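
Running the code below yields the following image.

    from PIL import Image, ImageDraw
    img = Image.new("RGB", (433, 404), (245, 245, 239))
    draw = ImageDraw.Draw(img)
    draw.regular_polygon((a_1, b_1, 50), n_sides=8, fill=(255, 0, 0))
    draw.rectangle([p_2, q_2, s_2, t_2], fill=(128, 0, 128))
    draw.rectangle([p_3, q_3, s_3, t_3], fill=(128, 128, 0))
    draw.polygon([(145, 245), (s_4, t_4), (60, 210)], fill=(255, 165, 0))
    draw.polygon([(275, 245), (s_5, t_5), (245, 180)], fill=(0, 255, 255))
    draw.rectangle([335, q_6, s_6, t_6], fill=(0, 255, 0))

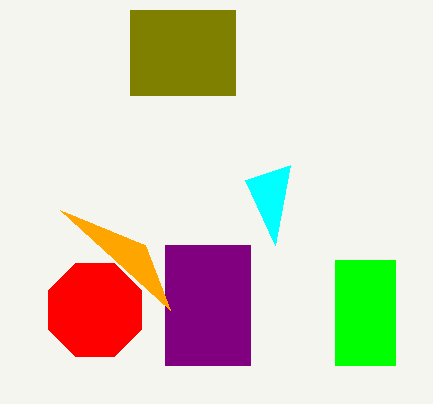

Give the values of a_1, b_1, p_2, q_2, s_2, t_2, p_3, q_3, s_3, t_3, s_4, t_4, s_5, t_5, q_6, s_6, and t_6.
a_1 = 95, b_1 = 310, p_2 = 165, q_2 = 245, s_2 = 250, t_2 = 365, p_3 = 130, q_3 = 10, s_3 = 235, t_3 = 95, s_4 = 170, t_4 = 310, s_5 = 290, t_5 = 165, q_6 = 260, s_6 = 395, t_6 = 365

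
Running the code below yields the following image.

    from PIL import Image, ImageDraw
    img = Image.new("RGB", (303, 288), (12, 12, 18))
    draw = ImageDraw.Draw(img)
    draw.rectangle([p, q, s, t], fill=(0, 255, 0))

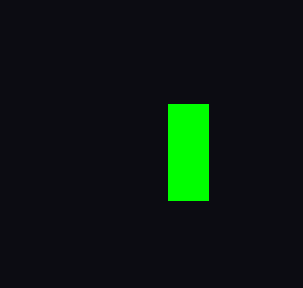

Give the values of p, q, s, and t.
p = 168, q = 104, s = 208, t = 200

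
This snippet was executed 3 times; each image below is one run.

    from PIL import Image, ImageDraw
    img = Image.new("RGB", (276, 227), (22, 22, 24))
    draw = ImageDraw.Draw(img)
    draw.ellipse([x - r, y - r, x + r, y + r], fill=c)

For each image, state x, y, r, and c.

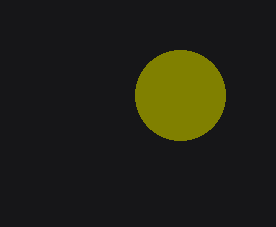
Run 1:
x = 180; y = 95; r = 45; c = 'olive'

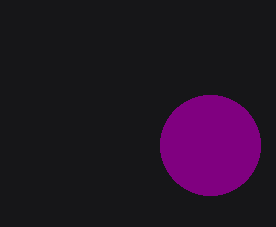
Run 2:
x = 210
y = 145
r = 50
c = 'purple'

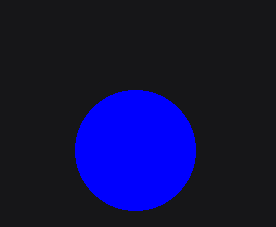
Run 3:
x = 135; y = 150; r = 60; c = 'blue'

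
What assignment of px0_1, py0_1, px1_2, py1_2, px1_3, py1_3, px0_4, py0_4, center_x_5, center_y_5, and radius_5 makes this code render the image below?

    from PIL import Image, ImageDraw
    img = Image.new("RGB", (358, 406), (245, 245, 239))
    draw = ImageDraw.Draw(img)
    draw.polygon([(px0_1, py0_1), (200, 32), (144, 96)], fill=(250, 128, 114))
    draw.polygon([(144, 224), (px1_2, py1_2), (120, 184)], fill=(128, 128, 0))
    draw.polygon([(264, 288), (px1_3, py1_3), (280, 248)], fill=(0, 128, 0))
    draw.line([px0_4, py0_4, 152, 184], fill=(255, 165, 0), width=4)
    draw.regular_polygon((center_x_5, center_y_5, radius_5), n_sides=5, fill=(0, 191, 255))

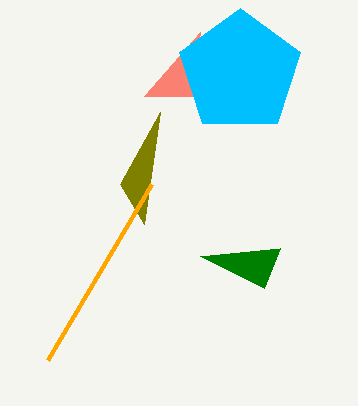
px0_1 = 192, py0_1 = 96, px1_2 = 160, py1_2 = 112, px1_3 = 200, py1_3 = 256, px0_4 = 48, py0_4 = 360, center_x_5 = 240, center_y_5 = 72, radius_5 = 64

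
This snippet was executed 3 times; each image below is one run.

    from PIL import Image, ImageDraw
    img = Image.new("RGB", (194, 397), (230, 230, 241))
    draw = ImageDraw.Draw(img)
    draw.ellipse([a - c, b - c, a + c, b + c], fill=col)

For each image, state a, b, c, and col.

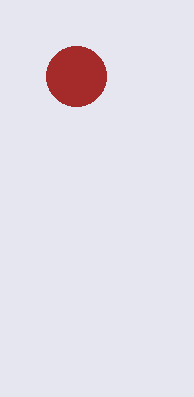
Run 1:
a = 76
b = 76
c = 30
col = 'brown'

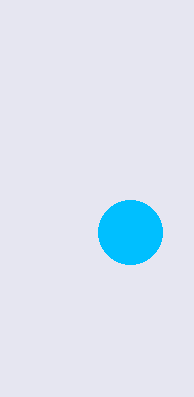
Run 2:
a = 130, b = 232, c = 32, col = 'deepskyblue'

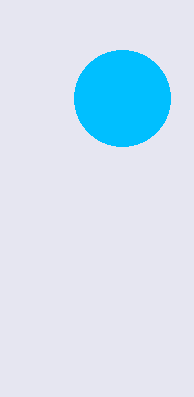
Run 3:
a = 122, b = 98, c = 48, col = 'deepskyblue'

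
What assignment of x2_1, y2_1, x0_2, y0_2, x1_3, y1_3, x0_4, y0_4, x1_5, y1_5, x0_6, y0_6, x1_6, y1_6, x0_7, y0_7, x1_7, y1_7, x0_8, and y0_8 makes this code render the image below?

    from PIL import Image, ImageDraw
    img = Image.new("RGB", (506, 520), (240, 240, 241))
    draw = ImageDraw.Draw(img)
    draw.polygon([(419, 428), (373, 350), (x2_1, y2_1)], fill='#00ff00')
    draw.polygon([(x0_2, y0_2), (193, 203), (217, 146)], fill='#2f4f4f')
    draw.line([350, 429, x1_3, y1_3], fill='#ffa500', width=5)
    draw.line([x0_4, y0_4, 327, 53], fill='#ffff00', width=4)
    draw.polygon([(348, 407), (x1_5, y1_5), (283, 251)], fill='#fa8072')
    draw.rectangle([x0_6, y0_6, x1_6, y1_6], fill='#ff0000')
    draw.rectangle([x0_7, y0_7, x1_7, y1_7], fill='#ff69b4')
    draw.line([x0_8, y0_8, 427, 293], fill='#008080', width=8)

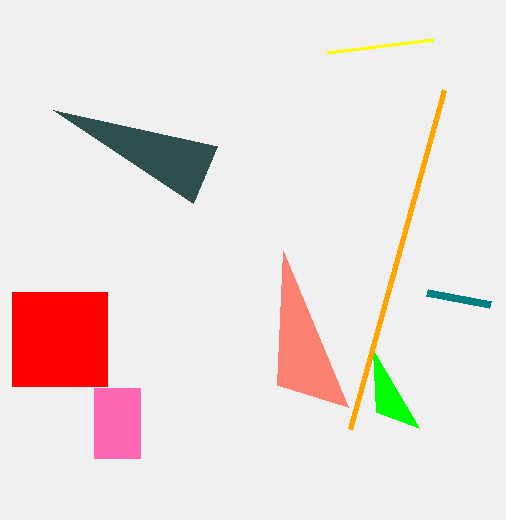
x2_1 = 376; y2_1 = 412; x0_2 = 53; y0_2 = 110; x1_3 = 444; y1_3 = 90; x0_4 = 433; y0_4 = 40; x1_5 = 277; y1_5 = 385; x0_6 = 12; y0_6 = 292; x1_6 = 107; y1_6 = 386; x0_7 = 94; y0_7 = 388; x1_7 = 140; y1_7 = 458; x0_8 = 490; y0_8 = 305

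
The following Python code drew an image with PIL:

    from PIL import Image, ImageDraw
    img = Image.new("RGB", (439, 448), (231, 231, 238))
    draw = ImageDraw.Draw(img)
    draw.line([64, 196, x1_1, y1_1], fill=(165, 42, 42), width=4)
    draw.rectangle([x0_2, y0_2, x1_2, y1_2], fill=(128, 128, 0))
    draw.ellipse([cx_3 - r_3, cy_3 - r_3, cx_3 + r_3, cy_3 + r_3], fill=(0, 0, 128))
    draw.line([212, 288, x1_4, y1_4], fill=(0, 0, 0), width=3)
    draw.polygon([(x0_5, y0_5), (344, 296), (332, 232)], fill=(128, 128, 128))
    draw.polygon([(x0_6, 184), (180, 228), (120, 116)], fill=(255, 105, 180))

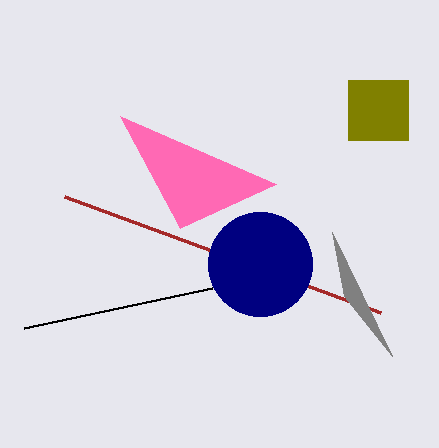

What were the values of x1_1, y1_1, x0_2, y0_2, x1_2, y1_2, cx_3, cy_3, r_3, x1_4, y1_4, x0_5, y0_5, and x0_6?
x1_1 = 380
y1_1 = 312
x0_2 = 348
y0_2 = 80
x1_2 = 408
y1_2 = 140
cx_3 = 260
cy_3 = 264
r_3 = 52
x1_4 = 24
y1_4 = 328
x0_5 = 392
y0_5 = 356
x0_6 = 276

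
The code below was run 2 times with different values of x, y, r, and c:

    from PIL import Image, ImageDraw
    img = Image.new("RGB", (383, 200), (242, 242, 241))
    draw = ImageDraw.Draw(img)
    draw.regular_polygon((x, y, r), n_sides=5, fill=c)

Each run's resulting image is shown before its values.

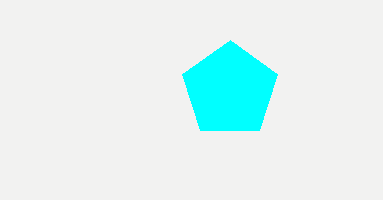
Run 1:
x = 230, y = 90, r = 50, c = 'cyan'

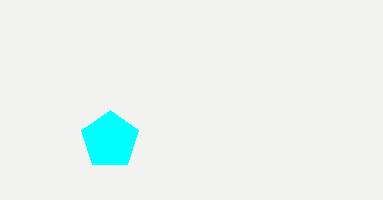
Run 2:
x = 110; y = 140; r = 30; c = 'cyan'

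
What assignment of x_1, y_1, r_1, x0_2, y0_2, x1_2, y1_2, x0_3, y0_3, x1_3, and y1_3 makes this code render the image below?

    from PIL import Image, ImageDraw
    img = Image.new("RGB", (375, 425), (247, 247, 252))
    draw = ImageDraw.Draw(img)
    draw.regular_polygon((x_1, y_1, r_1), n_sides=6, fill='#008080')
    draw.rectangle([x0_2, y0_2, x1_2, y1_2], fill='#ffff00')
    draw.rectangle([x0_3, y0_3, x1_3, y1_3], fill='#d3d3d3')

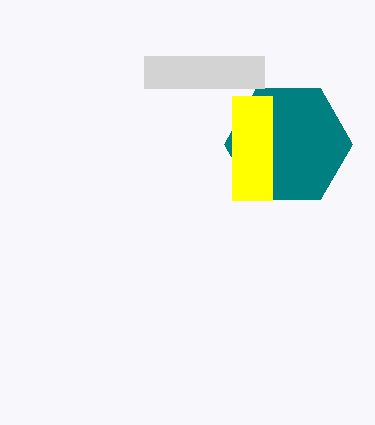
x_1 = 288, y_1 = 144, r_1 = 64, x0_2 = 232, y0_2 = 96, x1_2 = 272, y1_2 = 200, x0_3 = 144, y0_3 = 56, x1_3 = 264, y1_3 = 88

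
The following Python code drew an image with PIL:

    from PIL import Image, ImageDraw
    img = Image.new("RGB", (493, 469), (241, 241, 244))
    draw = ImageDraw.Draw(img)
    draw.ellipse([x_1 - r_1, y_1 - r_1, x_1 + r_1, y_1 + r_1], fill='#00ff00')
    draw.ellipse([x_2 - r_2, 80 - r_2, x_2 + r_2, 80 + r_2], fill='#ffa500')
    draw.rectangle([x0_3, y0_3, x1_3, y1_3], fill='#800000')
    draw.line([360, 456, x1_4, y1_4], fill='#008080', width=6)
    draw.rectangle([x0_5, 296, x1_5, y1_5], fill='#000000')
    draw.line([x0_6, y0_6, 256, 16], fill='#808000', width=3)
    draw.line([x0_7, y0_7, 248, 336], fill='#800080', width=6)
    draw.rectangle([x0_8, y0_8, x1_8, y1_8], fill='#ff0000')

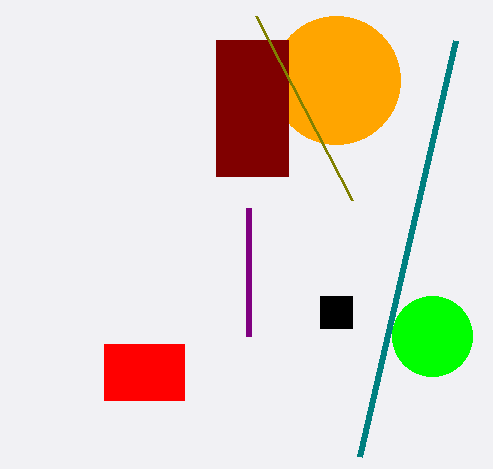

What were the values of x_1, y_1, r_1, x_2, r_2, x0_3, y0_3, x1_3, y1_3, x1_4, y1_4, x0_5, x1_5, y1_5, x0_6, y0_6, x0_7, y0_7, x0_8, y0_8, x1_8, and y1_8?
x_1 = 432, y_1 = 336, r_1 = 40, x_2 = 336, r_2 = 64, x0_3 = 216, y0_3 = 40, x1_3 = 288, y1_3 = 176, x1_4 = 456, y1_4 = 40, x0_5 = 320, x1_5 = 352, y1_5 = 328, x0_6 = 352, y0_6 = 200, x0_7 = 248, y0_7 = 208, x0_8 = 104, y0_8 = 344, x1_8 = 184, y1_8 = 400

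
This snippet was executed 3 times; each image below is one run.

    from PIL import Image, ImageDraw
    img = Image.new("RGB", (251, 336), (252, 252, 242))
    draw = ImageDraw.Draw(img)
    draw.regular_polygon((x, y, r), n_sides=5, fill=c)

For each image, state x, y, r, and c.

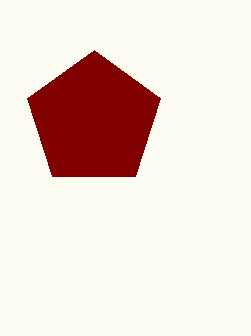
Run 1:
x = 94, y = 120, r = 70, c = 'maroon'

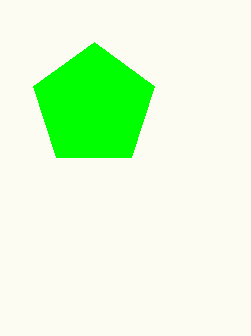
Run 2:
x = 94
y = 106
r = 64
c = 'lime'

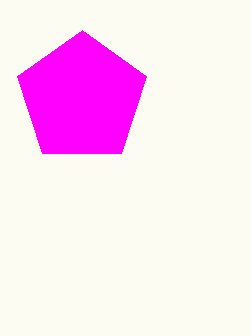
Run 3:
x = 82
y = 98
r = 68
c = 'magenta'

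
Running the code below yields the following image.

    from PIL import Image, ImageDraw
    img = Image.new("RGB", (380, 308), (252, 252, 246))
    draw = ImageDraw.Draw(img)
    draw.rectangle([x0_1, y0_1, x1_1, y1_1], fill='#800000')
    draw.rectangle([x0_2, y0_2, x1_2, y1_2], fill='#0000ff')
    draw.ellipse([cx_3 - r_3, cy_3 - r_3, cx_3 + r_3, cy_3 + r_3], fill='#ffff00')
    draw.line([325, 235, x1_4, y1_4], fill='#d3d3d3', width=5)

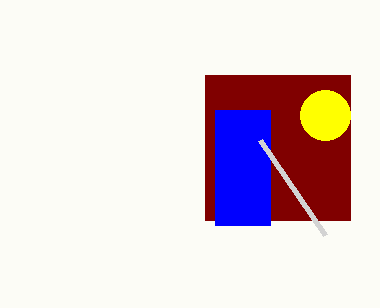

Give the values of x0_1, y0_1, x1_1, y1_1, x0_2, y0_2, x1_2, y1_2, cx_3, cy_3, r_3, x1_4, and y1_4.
x0_1 = 205; y0_1 = 75; x1_1 = 350; y1_1 = 220; x0_2 = 215; y0_2 = 110; x1_2 = 270; y1_2 = 225; cx_3 = 325; cy_3 = 115; r_3 = 25; x1_4 = 260; y1_4 = 140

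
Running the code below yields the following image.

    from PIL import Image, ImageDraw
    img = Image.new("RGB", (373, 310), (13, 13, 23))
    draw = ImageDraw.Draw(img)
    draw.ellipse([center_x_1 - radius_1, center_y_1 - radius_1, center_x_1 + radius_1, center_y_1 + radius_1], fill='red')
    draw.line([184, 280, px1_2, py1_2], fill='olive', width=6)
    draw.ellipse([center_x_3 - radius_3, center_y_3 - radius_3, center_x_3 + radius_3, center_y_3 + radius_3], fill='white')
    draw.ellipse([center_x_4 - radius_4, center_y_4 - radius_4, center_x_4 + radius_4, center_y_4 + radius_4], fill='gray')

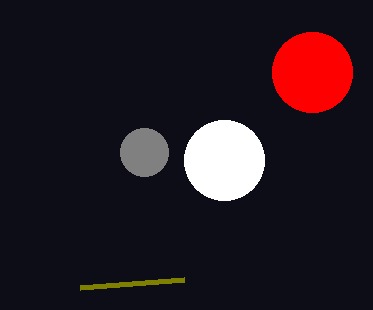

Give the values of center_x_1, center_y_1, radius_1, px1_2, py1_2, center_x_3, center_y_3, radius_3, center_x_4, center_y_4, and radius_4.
center_x_1 = 312, center_y_1 = 72, radius_1 = 40, px1_2 = 80, py1_2 = 288, center_x_3 = 224, center_y_3 = 160, radius_3 = 40, center_x_4 = 144, center_y_4 = 152, radius_4 = 24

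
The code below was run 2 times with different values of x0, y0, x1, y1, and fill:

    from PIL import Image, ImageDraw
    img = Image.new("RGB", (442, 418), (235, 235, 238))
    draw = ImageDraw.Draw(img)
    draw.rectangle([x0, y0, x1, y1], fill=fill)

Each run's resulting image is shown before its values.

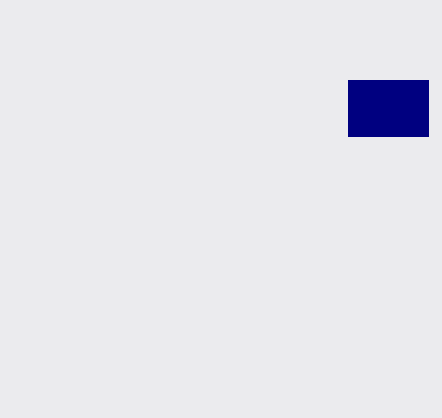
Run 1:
x0 = 348
y0 = 80
x1 = 428
y1 = 136
fill = 'navy'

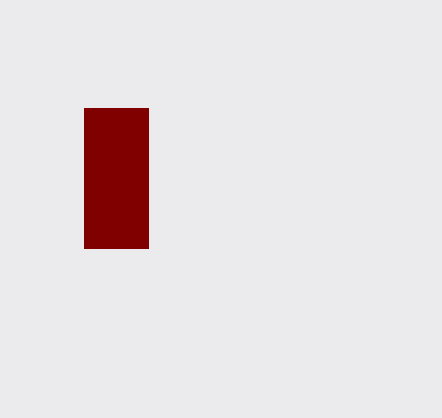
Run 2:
x0 = 84; y0 = 108; x1 = 148; y1 = 248; fill = 'maroon'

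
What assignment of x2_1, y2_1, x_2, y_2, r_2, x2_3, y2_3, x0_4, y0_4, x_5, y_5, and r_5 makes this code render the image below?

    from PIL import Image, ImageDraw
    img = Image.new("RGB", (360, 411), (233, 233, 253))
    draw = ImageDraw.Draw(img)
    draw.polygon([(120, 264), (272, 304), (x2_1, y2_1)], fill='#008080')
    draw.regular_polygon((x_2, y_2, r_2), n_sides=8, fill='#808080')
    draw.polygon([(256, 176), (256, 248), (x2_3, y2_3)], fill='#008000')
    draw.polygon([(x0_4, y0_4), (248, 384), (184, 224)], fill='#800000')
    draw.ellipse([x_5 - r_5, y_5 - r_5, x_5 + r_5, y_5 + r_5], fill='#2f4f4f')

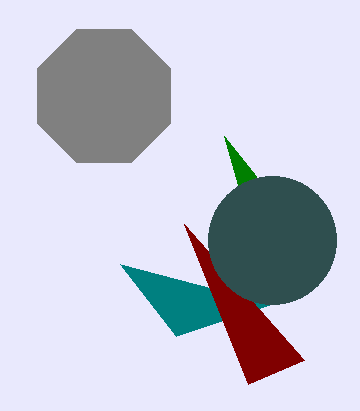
x2_1 = 176
y2_1 = 336
x_2 = 104
y_2 = 96
r_2 = 72
x2_3 = 224
y2_3 = 136
x0_4 = 304
y0_4 = 360
x_5 = 272
y_5 = 240
r_5 = 64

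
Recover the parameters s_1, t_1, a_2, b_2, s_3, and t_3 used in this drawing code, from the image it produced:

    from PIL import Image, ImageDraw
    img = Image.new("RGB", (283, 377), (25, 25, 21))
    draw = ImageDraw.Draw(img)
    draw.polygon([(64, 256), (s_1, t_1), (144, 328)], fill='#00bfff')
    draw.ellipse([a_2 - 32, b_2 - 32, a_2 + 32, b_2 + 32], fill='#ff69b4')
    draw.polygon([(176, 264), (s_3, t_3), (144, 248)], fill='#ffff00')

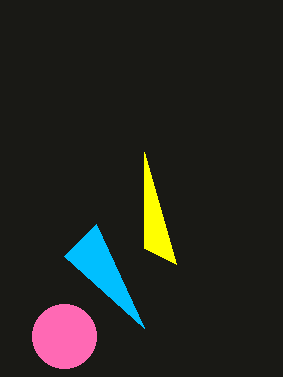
s_1 = 96; t_1 = 224; a_2 = 64; b_2 = 336; s_3 = 144; t_3 = 152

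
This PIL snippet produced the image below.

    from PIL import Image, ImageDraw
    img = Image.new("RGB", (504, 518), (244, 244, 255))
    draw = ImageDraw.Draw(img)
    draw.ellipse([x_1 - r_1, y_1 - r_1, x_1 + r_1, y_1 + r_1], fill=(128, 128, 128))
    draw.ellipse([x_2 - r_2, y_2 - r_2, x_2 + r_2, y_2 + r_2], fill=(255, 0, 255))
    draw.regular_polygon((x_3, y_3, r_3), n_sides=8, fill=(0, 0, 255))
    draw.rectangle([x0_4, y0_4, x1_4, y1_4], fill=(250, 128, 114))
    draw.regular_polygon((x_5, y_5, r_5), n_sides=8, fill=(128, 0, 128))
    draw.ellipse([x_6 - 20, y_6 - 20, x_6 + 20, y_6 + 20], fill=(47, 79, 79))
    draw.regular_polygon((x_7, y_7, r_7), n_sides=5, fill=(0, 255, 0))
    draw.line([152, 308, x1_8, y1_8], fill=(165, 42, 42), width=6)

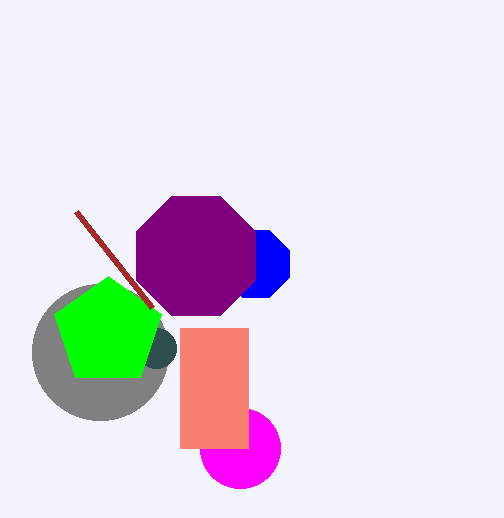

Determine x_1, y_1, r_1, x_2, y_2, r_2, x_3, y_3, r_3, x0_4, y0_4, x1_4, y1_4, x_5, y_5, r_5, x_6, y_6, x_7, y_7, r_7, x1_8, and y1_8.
x_1 = 100; y_1 = 352; r_1 = 68; x_2 = 240; y_2 = 448; r_2 = 40; x_3 = 256; y_3 = 264; r_3 = 36; x0_4 = 180; y0_4 = 328; x1_4 = 248; y1_4 = 448; x_5 = 196; y_5 = 256; r_5 = 64; x_6 = 156; y_6 = 348; x_7 = 108; y_7 = 332; r_7 = 56; x1_8 = 76; y1_8 = 212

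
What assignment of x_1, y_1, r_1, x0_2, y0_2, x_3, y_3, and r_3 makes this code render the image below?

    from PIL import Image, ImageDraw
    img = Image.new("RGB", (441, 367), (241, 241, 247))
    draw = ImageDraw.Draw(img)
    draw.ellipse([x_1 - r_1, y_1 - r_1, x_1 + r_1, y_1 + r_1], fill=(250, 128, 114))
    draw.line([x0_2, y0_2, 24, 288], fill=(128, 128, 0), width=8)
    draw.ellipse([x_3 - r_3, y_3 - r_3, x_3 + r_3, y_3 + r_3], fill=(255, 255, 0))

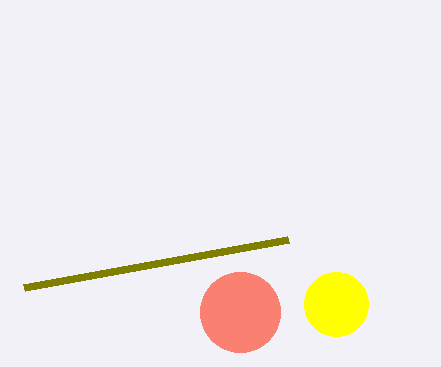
x_1 = 240, y_1 = 312, r_1 = 40, x0_2 = 288, y0_2 = 240, x_3 = 336, y_3 = 304, r_3 = 32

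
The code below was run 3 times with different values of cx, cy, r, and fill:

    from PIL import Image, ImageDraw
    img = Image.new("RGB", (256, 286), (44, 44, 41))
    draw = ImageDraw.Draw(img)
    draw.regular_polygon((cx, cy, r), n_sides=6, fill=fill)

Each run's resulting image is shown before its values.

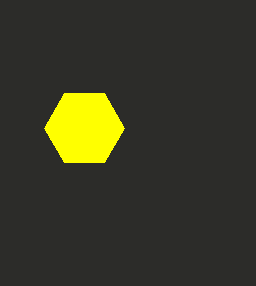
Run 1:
cx = 84, cy = 128, r = 40, fill = 'yellow'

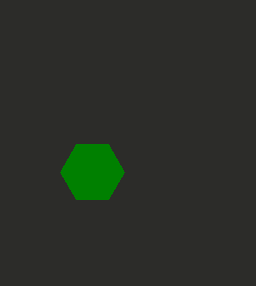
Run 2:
cx = 92
cy = 172
r = 32
fill = 'green'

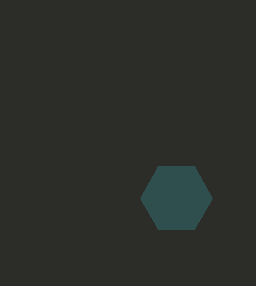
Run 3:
cx = 176, cy = 198, r = 36, fill = 'darkslategray'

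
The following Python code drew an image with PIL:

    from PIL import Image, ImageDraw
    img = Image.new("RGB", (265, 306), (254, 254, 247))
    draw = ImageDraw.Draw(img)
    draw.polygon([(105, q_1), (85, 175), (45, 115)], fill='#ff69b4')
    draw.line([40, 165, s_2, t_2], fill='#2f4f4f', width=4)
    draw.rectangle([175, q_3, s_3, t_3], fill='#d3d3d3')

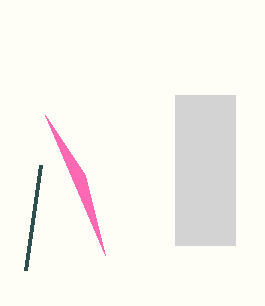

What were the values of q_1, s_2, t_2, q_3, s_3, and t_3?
q_1 = 255
s_2 = 25
t_2 = 270
q_3 = 95
s_3 = 235
t_3 = 245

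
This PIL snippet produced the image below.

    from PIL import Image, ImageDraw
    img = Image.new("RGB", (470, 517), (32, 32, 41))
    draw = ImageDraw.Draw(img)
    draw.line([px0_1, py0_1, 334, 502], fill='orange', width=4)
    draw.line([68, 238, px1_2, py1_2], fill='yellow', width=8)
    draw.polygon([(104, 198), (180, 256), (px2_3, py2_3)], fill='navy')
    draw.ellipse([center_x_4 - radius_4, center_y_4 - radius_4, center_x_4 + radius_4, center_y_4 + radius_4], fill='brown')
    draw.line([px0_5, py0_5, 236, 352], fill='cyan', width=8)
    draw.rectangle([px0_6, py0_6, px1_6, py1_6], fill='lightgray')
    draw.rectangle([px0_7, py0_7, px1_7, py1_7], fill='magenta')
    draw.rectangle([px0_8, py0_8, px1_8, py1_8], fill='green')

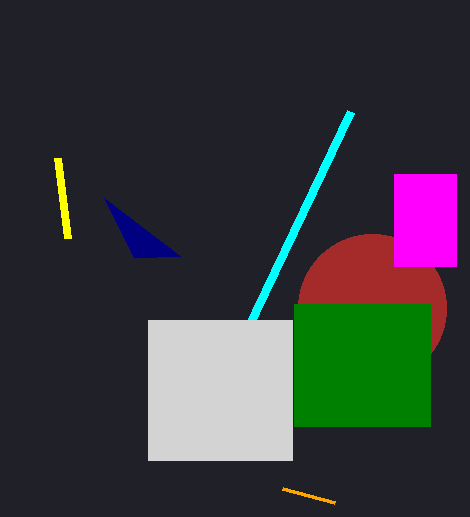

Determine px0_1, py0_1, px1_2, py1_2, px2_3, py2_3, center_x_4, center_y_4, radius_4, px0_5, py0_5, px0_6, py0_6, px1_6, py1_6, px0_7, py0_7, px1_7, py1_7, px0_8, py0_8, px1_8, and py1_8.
px0_1 = 282; py0_1 = 488; px1_2 = 58; py1_2 = 158; px2_3 = 134; py2_3 = 258; center_x_4 = 372; center_y_4 = 308; radius_4 = 74; px0_5 = 350; py0_5 = 112; px0_6 = 148; py0_6 = 320; px1_6 = 292; py1_6 = 460; px0_7 = 394; py0_7 = 174; px1_7 = 456; py1_7 = 266; px0_8 = 294; py0_8 = 304; px1_8 = 430; py1_8 = 426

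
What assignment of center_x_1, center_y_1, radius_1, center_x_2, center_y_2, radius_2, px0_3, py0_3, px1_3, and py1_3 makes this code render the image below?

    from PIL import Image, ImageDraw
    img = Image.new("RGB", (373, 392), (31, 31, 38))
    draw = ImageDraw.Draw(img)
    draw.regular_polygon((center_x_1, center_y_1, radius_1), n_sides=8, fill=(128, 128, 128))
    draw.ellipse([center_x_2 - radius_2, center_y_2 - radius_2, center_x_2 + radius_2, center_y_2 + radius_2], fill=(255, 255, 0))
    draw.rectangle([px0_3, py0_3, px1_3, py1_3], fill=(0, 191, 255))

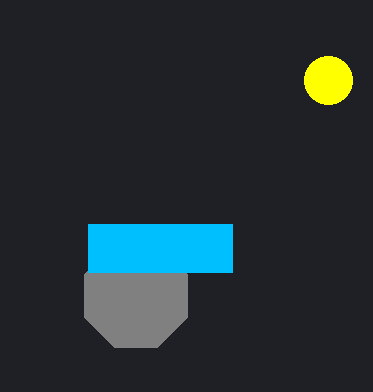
center_x_1 = 136
center_y_1 = 296
radius_1 = 56
center_x_2 = 328
center_y_2 = 80
radius_2 = 24
px0_3 = 88
py0_3 = 224
px1_3 = 232
py1_3 = 272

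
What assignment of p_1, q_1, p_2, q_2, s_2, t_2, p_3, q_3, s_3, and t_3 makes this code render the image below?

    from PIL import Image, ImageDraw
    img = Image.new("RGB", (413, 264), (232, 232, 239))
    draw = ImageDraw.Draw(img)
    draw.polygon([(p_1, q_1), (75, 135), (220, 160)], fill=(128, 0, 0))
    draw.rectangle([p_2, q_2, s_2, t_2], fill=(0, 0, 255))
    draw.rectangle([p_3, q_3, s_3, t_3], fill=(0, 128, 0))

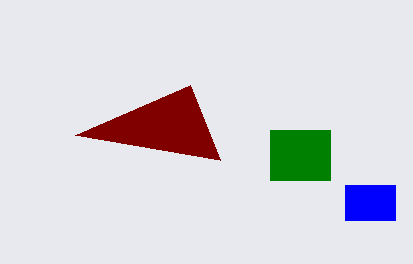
p_1 = 190, q_1 = 85, p_2 = 345, q_2 = 185, s_2 = 395, t_2 = 220, p_3 = 270, q_3 = 130, s_3 = 330, t_3 = 180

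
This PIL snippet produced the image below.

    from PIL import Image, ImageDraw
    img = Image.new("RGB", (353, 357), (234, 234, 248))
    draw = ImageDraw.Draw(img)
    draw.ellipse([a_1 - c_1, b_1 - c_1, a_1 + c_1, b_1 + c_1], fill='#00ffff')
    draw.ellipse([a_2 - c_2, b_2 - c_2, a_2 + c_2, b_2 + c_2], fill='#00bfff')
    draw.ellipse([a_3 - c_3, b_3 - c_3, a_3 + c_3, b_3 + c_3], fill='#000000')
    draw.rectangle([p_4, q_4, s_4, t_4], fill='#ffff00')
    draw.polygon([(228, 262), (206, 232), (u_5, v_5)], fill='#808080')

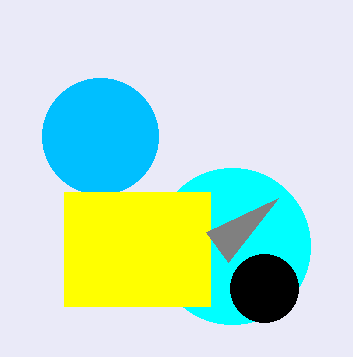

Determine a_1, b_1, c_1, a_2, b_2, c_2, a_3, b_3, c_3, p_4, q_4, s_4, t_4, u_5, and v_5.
a_1 = 232
b_1 = 246
c_1 = 78
a_2 = 100
b_2 = 136
c_2 = 58
a_3 = 264
b_3 = 288
c_3 = 34
p_4 = 64
q_4 = 192
s_4 = 210
t_4 = 306
u_5 = 278
v_5 = 198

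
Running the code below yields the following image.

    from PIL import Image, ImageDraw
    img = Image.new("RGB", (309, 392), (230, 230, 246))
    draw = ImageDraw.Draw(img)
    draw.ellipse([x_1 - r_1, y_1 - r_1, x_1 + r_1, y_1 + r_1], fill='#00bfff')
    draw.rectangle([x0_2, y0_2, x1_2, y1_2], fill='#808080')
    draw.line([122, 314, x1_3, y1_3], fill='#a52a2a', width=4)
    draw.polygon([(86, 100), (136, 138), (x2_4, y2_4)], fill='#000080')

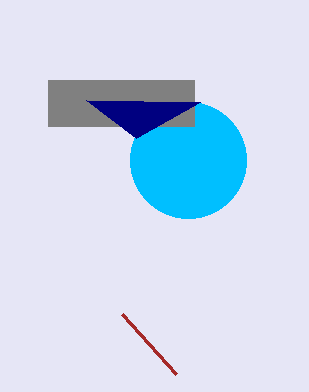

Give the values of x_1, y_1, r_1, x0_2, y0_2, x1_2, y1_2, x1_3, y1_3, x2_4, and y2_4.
x_1 = 188
y_1 = 160
r_1 = 58
x0_2 = 48
y0_2 = 80
x1_2 = 194
y1_2 = 126
x1_3 = 176
y1_3 = 374
x2_4 = 200
y2_4 = 102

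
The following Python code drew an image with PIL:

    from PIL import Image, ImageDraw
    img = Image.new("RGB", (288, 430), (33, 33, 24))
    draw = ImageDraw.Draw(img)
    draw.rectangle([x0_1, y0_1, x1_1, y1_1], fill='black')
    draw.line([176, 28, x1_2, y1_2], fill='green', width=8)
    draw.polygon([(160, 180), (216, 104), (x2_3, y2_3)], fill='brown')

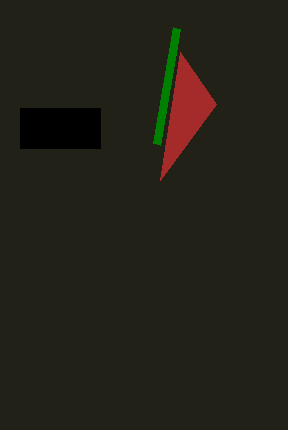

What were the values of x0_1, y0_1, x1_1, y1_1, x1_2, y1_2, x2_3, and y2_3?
x0_1 = 20
y0_1 = 108
x1_1 = 100
y1_1 = 148
x1_2 = 156
y1_2 = 144
x2_3 = 180
y2_3 = 52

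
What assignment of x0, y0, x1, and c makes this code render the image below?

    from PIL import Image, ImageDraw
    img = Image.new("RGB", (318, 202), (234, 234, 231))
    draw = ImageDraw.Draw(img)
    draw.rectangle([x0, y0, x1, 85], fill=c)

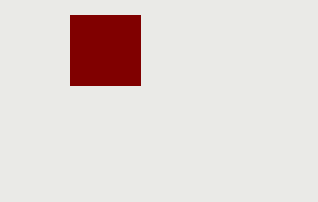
x0 = 70
y0 = 15
x1 = 140
c = 'maroon'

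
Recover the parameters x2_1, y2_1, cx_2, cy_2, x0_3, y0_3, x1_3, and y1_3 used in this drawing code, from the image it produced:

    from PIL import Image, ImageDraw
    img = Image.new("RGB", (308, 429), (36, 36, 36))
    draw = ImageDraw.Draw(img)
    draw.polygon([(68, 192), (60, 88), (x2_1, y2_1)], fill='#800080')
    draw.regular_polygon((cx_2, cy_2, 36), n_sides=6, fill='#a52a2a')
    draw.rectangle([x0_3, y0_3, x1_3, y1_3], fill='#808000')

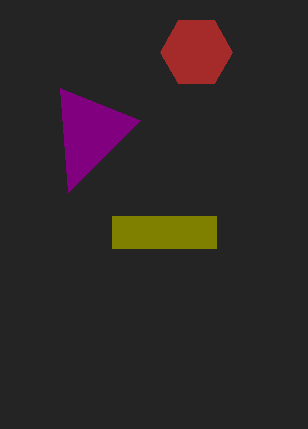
x2_1 = 140, y2_1 = 120, cx_2 = 196, cy_2 = 52, x0_3 = 112, y0_3 = 216, x1_3 = 216, y1_3 = 248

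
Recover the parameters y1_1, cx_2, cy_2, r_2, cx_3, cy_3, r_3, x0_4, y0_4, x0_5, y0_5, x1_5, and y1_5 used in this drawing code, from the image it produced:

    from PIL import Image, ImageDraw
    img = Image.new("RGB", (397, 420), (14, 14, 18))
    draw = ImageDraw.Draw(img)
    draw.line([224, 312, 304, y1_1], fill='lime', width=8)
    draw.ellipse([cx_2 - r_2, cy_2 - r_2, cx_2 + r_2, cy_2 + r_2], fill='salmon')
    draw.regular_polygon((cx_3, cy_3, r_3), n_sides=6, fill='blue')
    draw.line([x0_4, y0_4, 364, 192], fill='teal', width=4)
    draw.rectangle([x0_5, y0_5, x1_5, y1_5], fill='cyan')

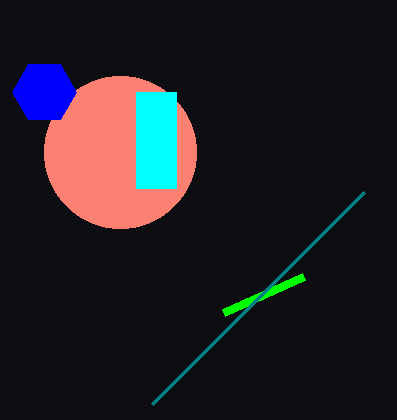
y1_1 = 276, cx_2 = 120, cy_2 = 152, r_2 = 76, cx_3 = 44, cy_3 = 92, r_3 = 32, x0_4 = 152, y0_4 = 404, x0_5 = 136, y0_5 = 92, x1_5 = 176, y1_5 = 188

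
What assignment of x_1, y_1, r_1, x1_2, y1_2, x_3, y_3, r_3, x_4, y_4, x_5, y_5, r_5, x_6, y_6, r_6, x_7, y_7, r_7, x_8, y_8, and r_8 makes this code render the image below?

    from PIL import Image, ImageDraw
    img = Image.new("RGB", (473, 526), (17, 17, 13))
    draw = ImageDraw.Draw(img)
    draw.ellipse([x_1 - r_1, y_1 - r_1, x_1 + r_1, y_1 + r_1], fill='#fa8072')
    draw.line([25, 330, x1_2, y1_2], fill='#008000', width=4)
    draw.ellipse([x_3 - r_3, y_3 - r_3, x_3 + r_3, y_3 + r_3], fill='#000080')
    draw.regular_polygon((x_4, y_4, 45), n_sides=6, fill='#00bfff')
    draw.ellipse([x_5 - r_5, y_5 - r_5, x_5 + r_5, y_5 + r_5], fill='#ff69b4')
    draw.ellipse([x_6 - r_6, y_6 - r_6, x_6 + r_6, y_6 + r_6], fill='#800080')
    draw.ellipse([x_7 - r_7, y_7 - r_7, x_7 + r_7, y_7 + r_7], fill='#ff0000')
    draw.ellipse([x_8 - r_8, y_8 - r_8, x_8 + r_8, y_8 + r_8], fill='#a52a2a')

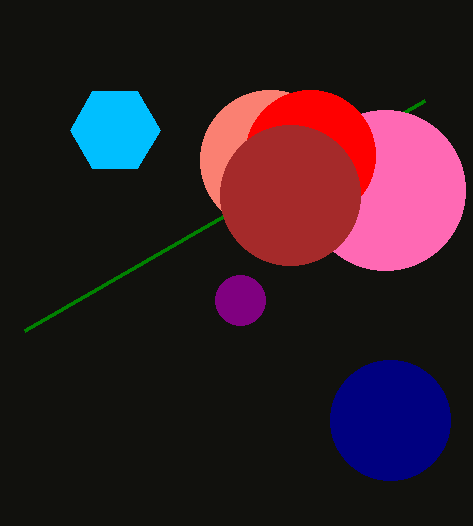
x_1 = 270, y_1 = 160, r_1 = 70, x1_2 = 425, y1_2 = 100, x_3 = 390, y_3 = 420, r_3 = 60, x_4 = 115, y_4 = 130, x_5 = 385, y_5 = 190, r_5 = 80, x_6 = 240, y_6 = 300, r_6 = 25, x_7 = 310, y_7 = 155, r_7 = 65, x_8 = 290, y_8 = 195, r_8 = 70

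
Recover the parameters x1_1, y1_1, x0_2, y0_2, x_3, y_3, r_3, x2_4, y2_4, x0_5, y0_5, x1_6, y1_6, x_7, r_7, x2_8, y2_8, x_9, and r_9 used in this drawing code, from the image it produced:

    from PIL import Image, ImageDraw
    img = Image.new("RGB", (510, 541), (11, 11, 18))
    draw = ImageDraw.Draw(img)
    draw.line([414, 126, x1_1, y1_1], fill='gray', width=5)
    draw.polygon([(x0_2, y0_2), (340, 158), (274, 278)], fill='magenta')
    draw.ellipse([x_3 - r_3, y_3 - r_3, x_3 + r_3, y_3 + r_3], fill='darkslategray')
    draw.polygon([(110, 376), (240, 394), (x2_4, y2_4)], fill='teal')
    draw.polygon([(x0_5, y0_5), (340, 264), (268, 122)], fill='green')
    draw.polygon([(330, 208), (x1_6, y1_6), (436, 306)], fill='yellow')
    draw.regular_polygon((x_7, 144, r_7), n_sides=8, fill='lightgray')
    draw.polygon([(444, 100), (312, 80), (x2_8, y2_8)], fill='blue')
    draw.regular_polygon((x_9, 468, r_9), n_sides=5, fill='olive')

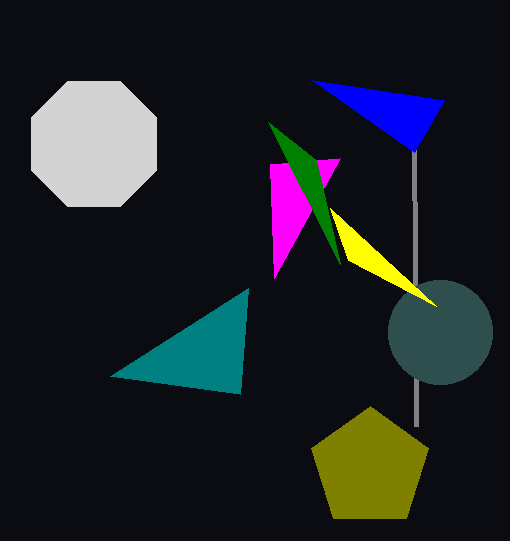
x1_1 = 416
y1_1 = 426
x0_2 = 270
y0_2 = 164
x_3 = 440
y_3 = 332
r_3 = 52
x2_4 = 248
y2_4 = 288
x0_5 = 316
y0_5 = 160
x1_6 = 348
y1_6 = 260
x_7 = 94
r_7 = 68
x2_8 = 414
y2_8 = 152
x_9 = 370
r_9 = 62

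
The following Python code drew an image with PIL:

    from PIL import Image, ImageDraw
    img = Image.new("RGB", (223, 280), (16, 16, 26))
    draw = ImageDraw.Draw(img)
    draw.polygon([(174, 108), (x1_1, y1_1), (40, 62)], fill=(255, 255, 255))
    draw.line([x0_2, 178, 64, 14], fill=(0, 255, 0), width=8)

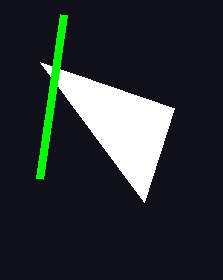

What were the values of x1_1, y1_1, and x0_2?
x1_1 = 144
y1_1 = 202
x0_2 = 40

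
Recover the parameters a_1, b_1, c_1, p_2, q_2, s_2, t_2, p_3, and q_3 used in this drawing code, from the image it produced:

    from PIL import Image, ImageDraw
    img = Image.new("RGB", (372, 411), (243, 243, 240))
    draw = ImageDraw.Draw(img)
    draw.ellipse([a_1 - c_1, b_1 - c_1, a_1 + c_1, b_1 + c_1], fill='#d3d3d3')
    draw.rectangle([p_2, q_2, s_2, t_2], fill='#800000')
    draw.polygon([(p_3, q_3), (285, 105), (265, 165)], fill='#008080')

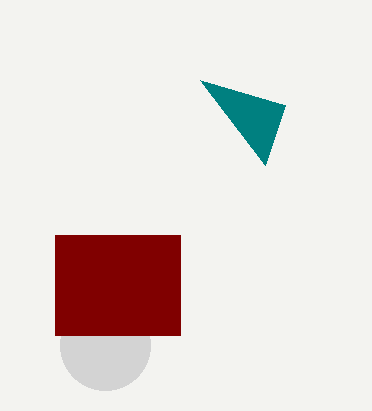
a_1 = 105; b_1 = 345; c_1 = 45; p_2 = 55; q_2 = 235; s_2 = 180; t_2 = 335; p_3 = 200; q_3 = 80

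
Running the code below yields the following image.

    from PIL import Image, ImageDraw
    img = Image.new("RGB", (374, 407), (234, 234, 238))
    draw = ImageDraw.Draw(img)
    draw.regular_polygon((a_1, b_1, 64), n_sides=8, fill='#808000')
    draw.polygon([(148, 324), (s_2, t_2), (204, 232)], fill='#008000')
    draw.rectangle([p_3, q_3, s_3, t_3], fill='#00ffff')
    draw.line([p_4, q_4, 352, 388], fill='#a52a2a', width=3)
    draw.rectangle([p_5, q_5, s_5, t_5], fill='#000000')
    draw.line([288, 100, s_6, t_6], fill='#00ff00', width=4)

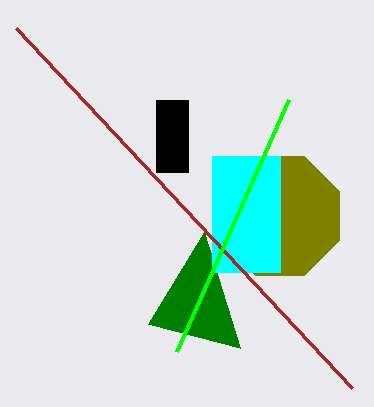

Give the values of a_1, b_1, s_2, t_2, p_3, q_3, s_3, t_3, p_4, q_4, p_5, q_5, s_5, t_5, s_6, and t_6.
a_1 = 280, b_1 = 216, s_2 = 240, t_2 = 348, p_3 = 212, q_3 = 156, s_3 = 280, t_3 = 272, p_4 = 16, q_4 = 28, p_5 = 156, q_5 = 100, s_5 = 188, t_5 = 172, s_6 = 176, t_6 = 352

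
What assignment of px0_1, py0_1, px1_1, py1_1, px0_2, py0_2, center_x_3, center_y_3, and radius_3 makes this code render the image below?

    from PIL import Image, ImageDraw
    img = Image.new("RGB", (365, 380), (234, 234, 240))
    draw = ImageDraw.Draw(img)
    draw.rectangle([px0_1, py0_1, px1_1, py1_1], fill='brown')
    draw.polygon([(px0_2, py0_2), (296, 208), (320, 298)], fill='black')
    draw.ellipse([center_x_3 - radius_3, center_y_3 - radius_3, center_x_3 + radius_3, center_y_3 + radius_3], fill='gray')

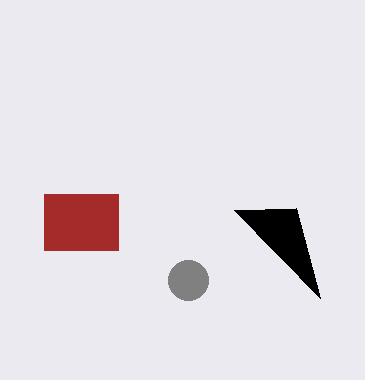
px0_1 = 44, py0_1 = 194, px1_1 = 118, py1_1 = 250, px0_2 = 234, py0_2 = 210, center_x_3 = 188, center_y_3 = 280, radius_3 = 20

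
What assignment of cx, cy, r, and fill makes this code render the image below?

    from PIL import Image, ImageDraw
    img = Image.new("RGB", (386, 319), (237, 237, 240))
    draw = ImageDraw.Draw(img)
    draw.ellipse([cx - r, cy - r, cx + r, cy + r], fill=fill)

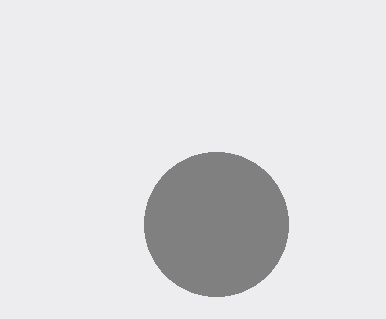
cx = 216
cy = 224
r = 72
fill = 'gray'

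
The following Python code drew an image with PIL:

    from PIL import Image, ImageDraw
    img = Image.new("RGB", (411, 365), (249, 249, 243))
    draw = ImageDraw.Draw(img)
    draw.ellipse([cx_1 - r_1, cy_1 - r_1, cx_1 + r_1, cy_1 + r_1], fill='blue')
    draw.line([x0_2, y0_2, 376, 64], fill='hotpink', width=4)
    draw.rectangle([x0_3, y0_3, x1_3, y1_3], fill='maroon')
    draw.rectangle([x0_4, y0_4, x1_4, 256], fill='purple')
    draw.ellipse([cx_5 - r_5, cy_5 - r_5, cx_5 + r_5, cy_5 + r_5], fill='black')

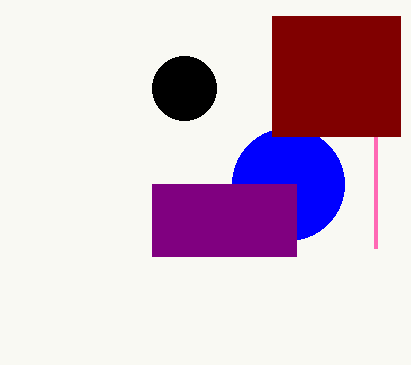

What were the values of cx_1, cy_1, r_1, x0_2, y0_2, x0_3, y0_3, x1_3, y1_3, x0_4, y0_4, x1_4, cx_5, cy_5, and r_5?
cx_1 = 288
cy_1 = 184
r_1 = 56
x0_2 = 376
y0_2 = 248
x0_3 = 272
y0_3 = 16
x1_3 = 400
y1_3 = 136
x0_4 = 152
y0_4 = 184
x1_4 = 296
cx_5 = 184
cy_5 = 88
r_5 = 32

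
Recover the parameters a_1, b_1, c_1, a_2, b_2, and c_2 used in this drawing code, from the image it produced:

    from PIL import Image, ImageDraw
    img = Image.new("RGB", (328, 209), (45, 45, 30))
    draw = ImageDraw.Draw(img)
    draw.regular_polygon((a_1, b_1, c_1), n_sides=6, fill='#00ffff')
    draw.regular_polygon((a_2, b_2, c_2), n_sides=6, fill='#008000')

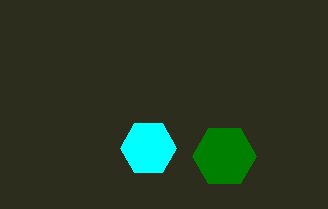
a_1 = 148; b_1 = 148; c_1 = 28; a_2 = 224; b_2 = 156; c_2 = 32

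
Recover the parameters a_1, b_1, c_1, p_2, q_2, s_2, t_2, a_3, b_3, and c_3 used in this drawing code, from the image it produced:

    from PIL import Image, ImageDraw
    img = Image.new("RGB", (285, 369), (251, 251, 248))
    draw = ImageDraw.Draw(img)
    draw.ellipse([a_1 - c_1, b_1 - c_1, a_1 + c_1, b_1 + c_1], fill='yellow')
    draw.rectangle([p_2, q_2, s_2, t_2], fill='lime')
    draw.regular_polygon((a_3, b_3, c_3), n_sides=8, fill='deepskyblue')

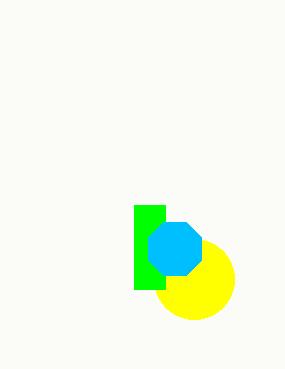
a_1 = 194
b_1 = 279
c_1 = 40
p_2 = 134
q_2 = 205
s_2 = 165
t_2 = 289
a_3 = 175
b_3 = 249
c_3 = 29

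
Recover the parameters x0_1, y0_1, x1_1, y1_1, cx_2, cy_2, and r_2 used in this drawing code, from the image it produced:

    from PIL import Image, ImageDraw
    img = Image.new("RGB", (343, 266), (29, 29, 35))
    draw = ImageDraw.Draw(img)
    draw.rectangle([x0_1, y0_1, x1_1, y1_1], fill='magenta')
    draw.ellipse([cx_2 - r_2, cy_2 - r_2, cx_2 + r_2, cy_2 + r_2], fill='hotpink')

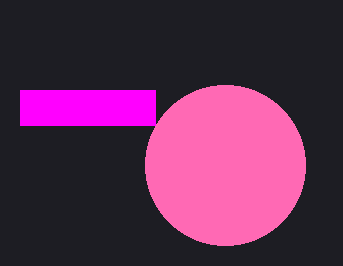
x0_1 = 20; y0_1 = 90; x1_1 = 155; y1_1 = 125; cx_2 = 225; cy_2 = 165; r_2 = 80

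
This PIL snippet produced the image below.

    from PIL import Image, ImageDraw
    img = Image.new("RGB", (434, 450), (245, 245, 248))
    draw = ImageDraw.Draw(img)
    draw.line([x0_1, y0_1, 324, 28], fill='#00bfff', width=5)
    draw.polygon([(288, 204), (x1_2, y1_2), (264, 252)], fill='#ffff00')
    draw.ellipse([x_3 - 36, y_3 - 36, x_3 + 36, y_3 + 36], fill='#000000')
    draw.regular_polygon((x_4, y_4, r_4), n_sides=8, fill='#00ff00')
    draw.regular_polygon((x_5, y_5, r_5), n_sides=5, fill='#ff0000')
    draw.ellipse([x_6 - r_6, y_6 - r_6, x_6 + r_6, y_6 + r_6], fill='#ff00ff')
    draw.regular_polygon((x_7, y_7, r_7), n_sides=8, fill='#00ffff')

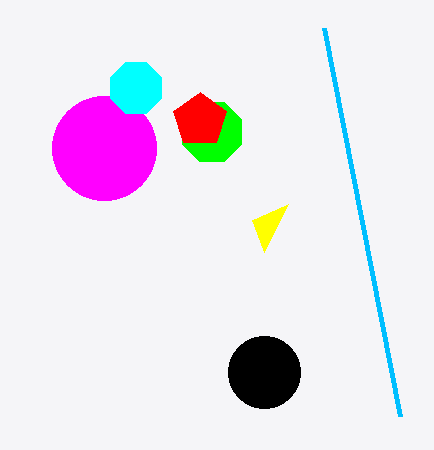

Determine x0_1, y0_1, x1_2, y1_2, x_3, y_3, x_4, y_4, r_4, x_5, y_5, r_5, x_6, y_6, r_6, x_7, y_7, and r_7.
x0_1 = 400
y0_1 = 416
x1_2 = 252
y1_2 = 220
x_3 = 264
y_3 = 372
x_4 = 212
y_4 = 132
r_4 = 32
x_5 = 200
y_5 = 120
r_5 = 28
x_6 = 104
y_6 = 148
r_6 = 52
x_7 = 136
y_7 = 88
r_7 = 28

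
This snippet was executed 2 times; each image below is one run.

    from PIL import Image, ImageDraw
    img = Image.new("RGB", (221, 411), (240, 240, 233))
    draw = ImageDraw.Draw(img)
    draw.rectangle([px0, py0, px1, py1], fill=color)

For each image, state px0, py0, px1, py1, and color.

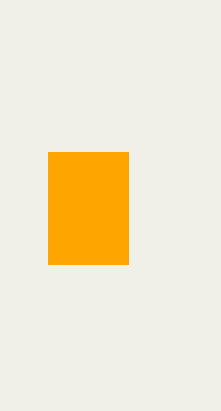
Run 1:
px0 = 48; py0 = 152; px1 = 128; py1 = 264; color = 'orange'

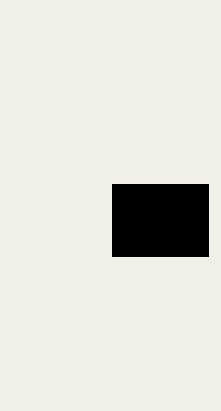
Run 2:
px0 = 112, py0 = 184, px1 = 208, py1 = 256, color = 'black'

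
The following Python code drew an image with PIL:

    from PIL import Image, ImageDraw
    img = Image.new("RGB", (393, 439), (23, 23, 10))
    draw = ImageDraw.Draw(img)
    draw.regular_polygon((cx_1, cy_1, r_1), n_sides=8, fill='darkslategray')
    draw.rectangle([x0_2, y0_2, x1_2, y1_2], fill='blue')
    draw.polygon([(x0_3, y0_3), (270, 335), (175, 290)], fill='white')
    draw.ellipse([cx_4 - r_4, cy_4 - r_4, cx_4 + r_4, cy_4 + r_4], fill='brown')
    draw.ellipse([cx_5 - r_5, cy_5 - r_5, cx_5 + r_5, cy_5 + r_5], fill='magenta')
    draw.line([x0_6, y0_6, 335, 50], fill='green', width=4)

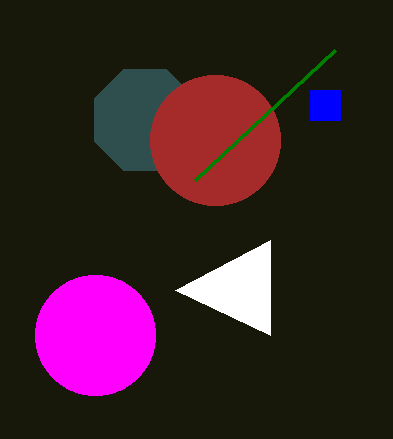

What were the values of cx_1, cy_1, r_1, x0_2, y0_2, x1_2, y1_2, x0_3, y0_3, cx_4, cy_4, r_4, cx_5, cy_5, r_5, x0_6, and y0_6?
cx_1 = 145, cy_1 = 120, r_1 = 55, x0_2 = 310, y0_2 = 90, x1_2 = 340, y1_2 = 120, x0_3 = 270, y0_3 = 240, cx_4 = 215, cy_4 = 140, r_4 = 65, cx_5 = 95, cy_5 = 335, r_5 = 60, x0_6 = 195, y0_6 = 180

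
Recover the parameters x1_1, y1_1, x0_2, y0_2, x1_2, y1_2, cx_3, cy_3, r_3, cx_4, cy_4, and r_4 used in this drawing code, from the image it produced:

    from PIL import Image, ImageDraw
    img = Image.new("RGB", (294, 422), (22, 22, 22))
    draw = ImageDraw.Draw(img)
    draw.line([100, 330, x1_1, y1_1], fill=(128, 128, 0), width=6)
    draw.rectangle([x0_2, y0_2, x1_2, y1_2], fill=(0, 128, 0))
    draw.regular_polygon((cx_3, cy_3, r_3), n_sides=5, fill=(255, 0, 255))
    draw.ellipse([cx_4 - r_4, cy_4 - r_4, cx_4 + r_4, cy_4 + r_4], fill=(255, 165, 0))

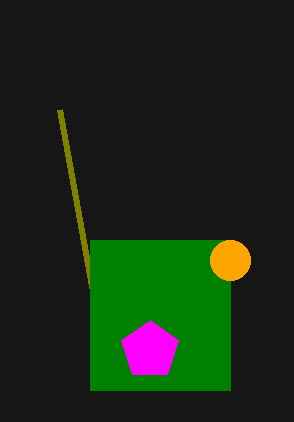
x1_1 = 60; y1_1 = 110; x0_2 = 90; y0_2 = 240; x1_2 = 230; y1_2 = 390; cx_3 = 150; cy_3 = 350; r_3 = 30; cx_4 = 230; cy_4 = 260; r_4 = 20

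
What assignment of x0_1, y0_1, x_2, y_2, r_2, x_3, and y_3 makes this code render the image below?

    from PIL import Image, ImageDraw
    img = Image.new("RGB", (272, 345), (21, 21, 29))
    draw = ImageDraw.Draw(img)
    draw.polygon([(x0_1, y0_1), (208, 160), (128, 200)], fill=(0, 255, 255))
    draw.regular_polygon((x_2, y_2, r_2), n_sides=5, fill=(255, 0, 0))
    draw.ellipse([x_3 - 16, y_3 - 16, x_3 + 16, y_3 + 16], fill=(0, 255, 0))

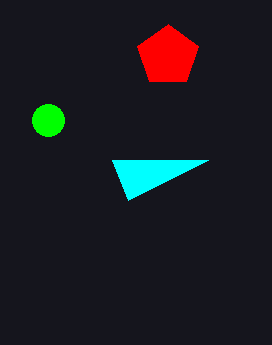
x0_1 = 112
y0_1 = 160
x_2 = 168
y_2 = 56
r_2 = 32
x_3 = 48
y_3 = 120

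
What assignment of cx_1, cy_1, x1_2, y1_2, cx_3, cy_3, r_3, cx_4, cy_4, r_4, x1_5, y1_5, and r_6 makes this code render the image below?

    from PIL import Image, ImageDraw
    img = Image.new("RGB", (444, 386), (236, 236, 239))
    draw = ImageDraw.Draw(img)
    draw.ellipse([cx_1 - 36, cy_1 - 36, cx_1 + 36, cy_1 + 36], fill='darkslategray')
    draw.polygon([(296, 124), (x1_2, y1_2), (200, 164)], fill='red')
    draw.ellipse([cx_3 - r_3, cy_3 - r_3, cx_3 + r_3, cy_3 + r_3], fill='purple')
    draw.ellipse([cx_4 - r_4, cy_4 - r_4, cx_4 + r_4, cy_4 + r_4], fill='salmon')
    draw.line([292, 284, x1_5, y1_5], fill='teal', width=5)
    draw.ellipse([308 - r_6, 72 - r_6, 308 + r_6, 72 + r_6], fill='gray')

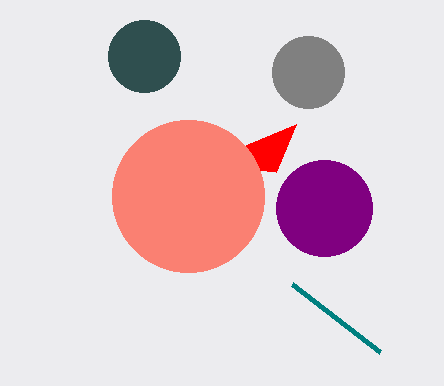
cx_1 = 144
cy_1 = 56
x1_2 = 276
y1_2 = 172
cx_3 = 324
cy_3 = 208
r_3 = 48
cx_4 = 188
cy_4 = 196
r_4 = 76
x1_5 = 380
y1_5 = 352
r_6 = 36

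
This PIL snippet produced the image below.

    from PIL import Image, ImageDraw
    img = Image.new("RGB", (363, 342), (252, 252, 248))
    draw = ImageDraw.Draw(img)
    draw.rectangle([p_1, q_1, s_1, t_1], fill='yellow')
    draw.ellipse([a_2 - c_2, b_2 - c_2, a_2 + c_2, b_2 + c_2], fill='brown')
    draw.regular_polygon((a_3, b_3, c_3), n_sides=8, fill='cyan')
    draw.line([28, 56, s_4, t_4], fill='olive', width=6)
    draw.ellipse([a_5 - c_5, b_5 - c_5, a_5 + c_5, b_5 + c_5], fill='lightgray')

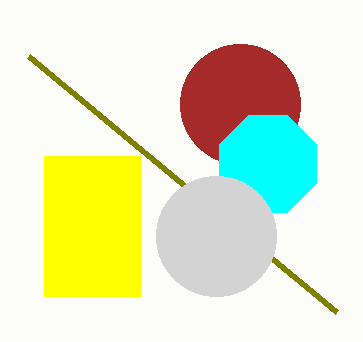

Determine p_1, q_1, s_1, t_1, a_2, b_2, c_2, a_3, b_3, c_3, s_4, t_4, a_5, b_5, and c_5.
p_1 = 44
q_1 = 156
s_1 = 140
t_1 = 296
a_2 = 240
b_2 = 104
c_2 = 60
a_3 = 268
b_3 = 164
c_3 = 52
s_4 = 336
t_4 = 312
a_5 = 216
b_5 = 236
c_5 = 60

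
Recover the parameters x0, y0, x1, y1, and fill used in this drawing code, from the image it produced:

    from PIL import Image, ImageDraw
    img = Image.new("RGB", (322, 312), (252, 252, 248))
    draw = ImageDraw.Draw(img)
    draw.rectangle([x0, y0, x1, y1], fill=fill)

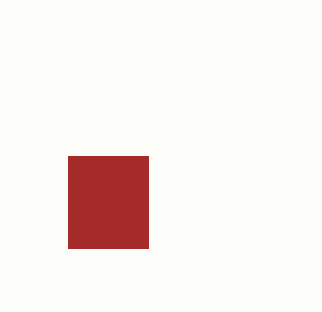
x0 = 68
y0 = 156
x1 = 148
y1 = 248
fill = 'brown'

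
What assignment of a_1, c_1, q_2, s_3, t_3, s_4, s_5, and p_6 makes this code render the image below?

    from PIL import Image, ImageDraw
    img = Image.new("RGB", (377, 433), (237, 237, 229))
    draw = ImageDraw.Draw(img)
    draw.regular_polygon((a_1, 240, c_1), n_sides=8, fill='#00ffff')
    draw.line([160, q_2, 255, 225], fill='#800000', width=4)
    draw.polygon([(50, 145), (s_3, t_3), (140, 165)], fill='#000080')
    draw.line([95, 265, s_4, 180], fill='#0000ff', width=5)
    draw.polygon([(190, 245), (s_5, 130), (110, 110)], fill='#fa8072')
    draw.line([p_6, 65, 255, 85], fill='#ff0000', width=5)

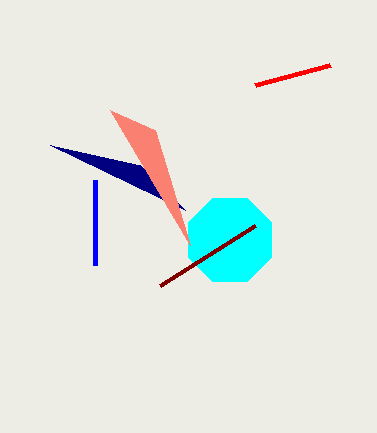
a_1 = 230
c_1 = 45
q_2 = 285
s_3 = 185
t_3 = 210
s_4 = 95
s_5 = 155
p_6 = 330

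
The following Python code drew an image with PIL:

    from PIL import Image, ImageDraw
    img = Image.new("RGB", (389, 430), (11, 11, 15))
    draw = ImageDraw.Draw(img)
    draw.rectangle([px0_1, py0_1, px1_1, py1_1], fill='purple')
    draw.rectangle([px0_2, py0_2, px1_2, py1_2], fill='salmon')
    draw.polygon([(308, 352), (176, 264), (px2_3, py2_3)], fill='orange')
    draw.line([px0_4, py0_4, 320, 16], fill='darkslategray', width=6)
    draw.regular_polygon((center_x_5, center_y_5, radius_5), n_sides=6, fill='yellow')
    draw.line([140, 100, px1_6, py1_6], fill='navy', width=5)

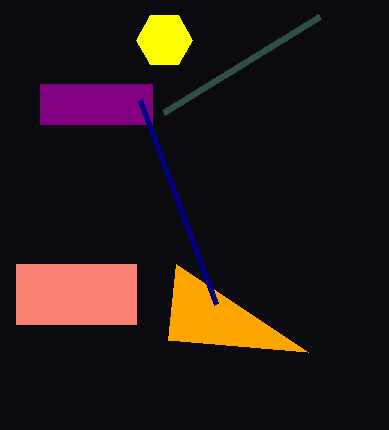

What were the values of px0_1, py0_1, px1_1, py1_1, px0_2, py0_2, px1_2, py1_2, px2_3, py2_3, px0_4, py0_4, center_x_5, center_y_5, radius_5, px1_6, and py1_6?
px0_1 = 40
py0_1 = 84
px1_1 = 152
py1_1 = 124
px0_2 = 16
py0_2 = 264
px1_2 = 136
py1_2 = 324
px2_3 = 168
py2_3 = 340
px0_4 = 164
py0_4 = 112
center_x_5 = 164
center_y_5 = 40
radius_5 = 28
px1_6 = 216
py1_6 = 304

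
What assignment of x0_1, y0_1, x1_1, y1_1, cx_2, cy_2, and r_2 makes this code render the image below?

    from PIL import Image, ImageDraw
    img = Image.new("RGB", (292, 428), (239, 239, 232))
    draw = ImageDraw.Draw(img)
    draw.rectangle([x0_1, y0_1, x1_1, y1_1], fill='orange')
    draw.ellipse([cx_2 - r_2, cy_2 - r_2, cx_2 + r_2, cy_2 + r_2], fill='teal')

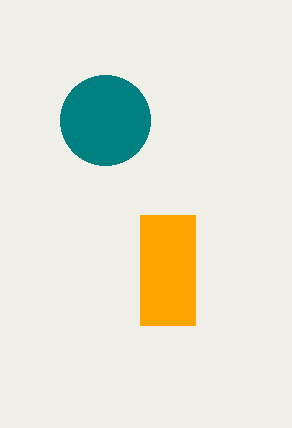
x0_1 = 140
y0_1 = 215
x1_1 = 195
y1_1 = 325
cx_2 = 105
cy_2 = 120
r_2 = 45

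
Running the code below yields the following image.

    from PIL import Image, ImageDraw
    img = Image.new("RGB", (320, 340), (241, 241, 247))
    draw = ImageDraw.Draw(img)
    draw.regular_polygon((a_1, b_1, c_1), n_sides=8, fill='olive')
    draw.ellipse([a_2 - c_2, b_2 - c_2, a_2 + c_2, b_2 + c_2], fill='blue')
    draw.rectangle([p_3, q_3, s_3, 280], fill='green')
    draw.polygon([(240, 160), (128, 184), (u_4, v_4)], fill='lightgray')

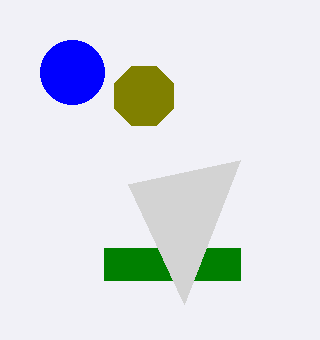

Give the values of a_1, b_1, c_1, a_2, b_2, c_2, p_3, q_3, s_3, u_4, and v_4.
a_1 = 144; b_1 = 96; c_1 = 32; a_2 = 72; b_2 = 72; c_2 = 32; p_3 = 104; q_3 = 248; s_3 = 240; u_4 = 184; v_4 = 304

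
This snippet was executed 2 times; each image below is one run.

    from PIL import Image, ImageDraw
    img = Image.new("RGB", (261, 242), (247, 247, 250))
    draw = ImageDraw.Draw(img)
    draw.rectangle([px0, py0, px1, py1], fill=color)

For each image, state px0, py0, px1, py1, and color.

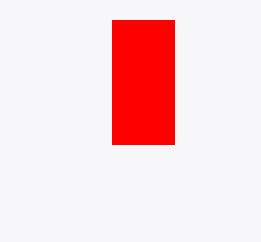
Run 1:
px0 = 112, py0 = 20, px1 = 174, py1 = 144, color = 'red'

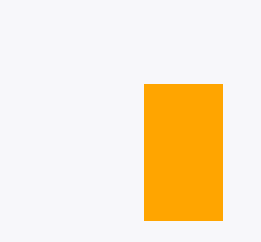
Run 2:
px0 = 144, py0 = 84, px1 = 222, py1 = 220, color = 'orange'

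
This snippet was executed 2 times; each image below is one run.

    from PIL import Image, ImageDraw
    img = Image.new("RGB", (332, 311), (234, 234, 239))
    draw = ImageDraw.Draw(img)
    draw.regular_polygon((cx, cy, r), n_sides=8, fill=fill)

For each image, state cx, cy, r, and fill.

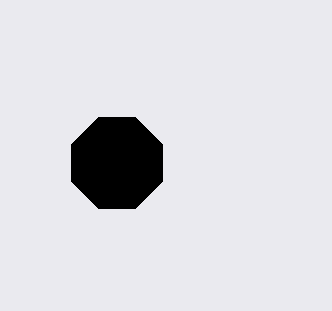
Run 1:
cx = 117, cy = 163, r = 49, fill = 'black'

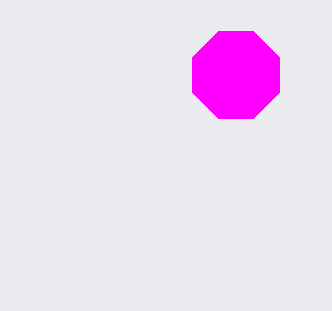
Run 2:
cx = 236; cy = 75; r = 47; fill = 'magenta'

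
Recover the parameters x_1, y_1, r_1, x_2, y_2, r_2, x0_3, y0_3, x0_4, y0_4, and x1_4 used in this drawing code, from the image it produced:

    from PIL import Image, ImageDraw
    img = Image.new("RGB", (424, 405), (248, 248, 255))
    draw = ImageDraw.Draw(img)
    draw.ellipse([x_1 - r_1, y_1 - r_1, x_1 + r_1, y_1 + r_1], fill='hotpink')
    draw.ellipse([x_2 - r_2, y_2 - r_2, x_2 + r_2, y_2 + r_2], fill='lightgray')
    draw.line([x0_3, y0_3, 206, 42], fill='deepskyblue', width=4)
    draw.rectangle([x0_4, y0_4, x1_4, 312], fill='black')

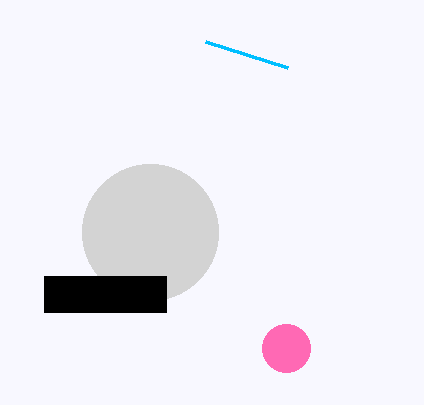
x_1 = 286
y_1 = 348
r_1 = 24
x_2 = 150
y_2 = 232
r_2 = 68
x0_3 = 288
y0_3 = 68
x0_4 = 44
y0_4 = 276
x1_4 = 166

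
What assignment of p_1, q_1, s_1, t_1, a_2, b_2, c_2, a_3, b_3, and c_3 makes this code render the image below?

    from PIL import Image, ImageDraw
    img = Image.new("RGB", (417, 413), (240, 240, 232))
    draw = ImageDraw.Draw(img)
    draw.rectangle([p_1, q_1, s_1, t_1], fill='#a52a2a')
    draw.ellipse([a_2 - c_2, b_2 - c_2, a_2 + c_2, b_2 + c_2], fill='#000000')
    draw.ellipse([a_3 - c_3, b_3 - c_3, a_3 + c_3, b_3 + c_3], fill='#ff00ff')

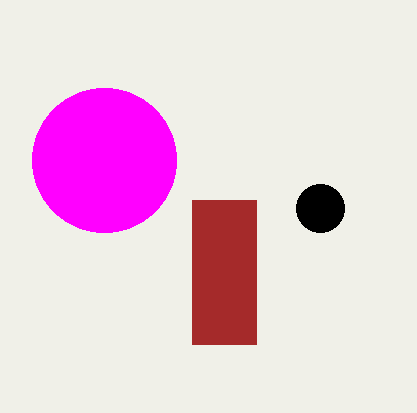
p_1 = 192
q_1 = 200
s_1 = 256
t_1 = 344
a_2 = 320
b_2 = 208
c_2 = 24
a_3 = 104
b_3 = 160
c_3 = 72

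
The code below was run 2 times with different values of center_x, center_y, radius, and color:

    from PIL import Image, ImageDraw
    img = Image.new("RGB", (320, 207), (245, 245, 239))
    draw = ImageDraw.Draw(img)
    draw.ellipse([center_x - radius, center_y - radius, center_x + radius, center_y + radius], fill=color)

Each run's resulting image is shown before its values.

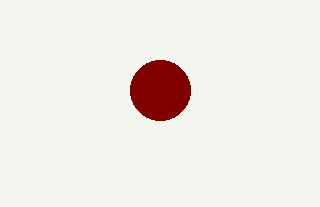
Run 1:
center_x = 160, center_y = 90, radius = 30, color = 'maroon'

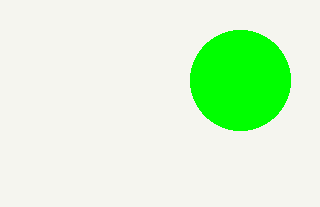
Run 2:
center_x = 240, center_y = 80, radius = 50, color = 'lime'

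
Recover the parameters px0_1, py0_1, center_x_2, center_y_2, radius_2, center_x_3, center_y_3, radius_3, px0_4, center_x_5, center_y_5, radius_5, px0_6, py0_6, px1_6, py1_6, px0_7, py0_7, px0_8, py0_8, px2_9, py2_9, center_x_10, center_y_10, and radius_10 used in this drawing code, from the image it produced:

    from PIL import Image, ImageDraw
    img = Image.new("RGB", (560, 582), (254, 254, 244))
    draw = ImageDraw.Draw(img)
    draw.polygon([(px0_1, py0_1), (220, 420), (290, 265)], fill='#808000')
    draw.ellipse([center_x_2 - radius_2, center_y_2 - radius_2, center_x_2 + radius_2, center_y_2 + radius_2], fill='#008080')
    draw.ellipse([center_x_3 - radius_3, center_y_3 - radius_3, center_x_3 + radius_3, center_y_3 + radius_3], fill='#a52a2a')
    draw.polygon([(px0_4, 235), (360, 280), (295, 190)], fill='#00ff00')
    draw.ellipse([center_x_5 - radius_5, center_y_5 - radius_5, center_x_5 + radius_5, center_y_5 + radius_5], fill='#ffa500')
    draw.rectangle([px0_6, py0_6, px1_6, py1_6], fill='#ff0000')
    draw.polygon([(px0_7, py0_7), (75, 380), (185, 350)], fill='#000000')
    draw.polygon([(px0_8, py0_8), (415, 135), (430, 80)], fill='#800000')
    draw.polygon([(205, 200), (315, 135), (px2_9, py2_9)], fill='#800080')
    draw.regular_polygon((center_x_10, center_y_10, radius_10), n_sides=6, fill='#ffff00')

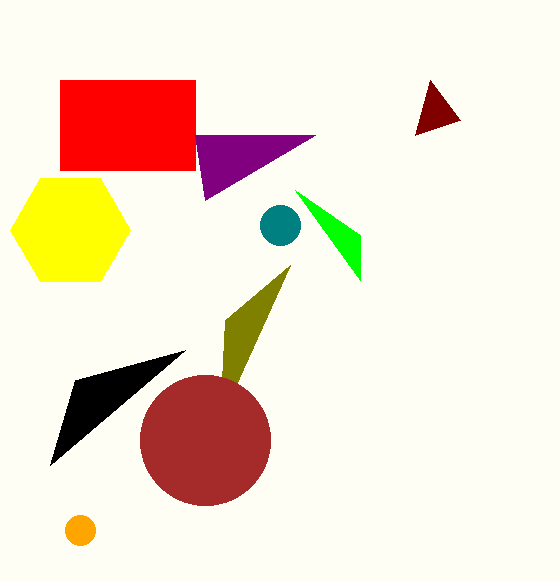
px0_1 = 225, py0_1 = 320, center_x_2 = 280, center_y_2 = 225, radius_2 = 20, center_x_3 = 205, center_y_3 = 440, radius_3 = 65, px0_4 = 360, center_x_5 = 80, center_y_5 = 530, radius_5 = 15, px0_6 = 60, py0_6 = 80, px1_6 = 195, py1_6 = 170, px0_7 = 50, py0_7 = 465, px0_8 = 460, py0_8 = 120, px2_9 = 195, py2_9 = 135, center_x_10 = 70, center_y_10 = 230, radius_10 = 60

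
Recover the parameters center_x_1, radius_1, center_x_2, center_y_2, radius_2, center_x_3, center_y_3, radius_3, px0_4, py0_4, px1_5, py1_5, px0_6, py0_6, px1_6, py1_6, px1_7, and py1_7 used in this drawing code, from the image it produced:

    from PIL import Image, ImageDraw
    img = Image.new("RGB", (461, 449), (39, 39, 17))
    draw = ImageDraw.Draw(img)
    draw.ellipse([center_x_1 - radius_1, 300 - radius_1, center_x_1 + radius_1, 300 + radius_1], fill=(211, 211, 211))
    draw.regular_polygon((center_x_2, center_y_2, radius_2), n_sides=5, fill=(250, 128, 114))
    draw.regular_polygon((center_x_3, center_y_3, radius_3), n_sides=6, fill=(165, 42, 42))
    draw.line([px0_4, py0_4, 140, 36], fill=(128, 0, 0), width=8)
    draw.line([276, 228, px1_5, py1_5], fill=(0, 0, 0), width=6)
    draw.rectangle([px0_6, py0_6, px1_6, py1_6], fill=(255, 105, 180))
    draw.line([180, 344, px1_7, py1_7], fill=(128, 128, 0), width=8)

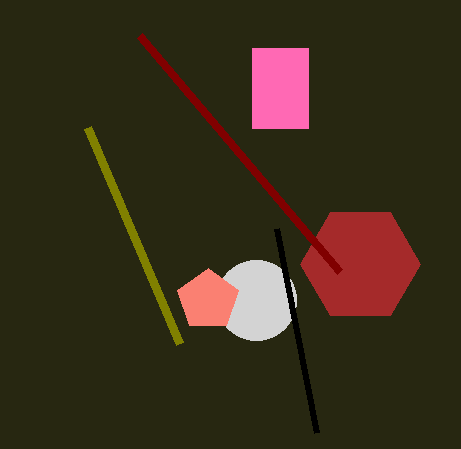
center_x_1 = 256
radius_1 = 40
center_x_2 = 208
center_y_2 = 300
radius_2 = 32
center_x_3 = 360
center_y_3 = 264
radius_3 = 60
px0_4 = 340
py0_4 = 272
px1_5 = 316
py1_5 = 432
px0_6 = 252
py0_6 = 48
px1_6 = 308
py1_6 = 128
px1_7 = 88
py1_7 = 128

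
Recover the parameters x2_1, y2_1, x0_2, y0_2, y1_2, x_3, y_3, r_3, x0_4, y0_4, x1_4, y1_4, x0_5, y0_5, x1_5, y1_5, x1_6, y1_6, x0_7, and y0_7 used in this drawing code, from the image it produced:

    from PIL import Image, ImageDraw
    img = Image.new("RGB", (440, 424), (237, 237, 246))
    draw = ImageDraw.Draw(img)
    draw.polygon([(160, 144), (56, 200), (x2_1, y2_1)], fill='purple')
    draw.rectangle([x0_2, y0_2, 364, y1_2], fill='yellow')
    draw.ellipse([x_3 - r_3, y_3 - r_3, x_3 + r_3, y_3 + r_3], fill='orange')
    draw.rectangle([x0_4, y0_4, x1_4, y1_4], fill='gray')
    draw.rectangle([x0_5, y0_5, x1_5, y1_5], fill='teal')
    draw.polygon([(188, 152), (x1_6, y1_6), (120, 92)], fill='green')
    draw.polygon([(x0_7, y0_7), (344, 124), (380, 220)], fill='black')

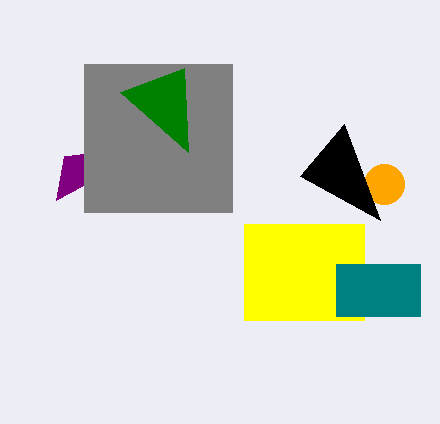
x2_1 = 64
y2_1 = 156
x0_2 = 244
y0_2 = 224
y1_2 = 320
x_3 = 384
y_3 = 184
r_3 = 20
x0_4 = 84
y0_4 = 64
x1_4 = 232
y1_4 = 212
x0_5 = 336
y0_5 = 264
x1_5 = 420
y1_5 = 316
x1_6 = 184
y1_6 = 68
x0_7 = 300
y0_7 = 176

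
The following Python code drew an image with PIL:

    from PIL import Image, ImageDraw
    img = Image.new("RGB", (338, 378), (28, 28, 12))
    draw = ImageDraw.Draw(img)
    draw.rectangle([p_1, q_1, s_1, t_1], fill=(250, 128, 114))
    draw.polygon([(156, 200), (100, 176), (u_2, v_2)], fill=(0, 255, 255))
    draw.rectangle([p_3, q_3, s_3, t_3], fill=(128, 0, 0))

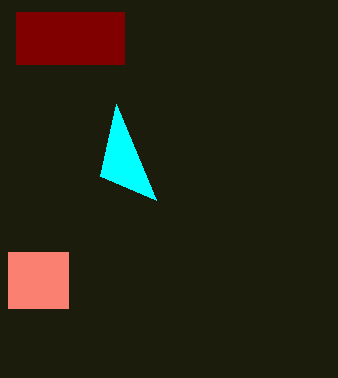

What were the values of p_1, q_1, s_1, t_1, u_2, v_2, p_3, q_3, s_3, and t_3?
p_1 = 8
q_1 = 252
s_1 = 68
t_1 = 308
u_2 = 116
v_2 = 104
p_3 = 16
q_3 = 12
s_3 = 124
t_3 = 64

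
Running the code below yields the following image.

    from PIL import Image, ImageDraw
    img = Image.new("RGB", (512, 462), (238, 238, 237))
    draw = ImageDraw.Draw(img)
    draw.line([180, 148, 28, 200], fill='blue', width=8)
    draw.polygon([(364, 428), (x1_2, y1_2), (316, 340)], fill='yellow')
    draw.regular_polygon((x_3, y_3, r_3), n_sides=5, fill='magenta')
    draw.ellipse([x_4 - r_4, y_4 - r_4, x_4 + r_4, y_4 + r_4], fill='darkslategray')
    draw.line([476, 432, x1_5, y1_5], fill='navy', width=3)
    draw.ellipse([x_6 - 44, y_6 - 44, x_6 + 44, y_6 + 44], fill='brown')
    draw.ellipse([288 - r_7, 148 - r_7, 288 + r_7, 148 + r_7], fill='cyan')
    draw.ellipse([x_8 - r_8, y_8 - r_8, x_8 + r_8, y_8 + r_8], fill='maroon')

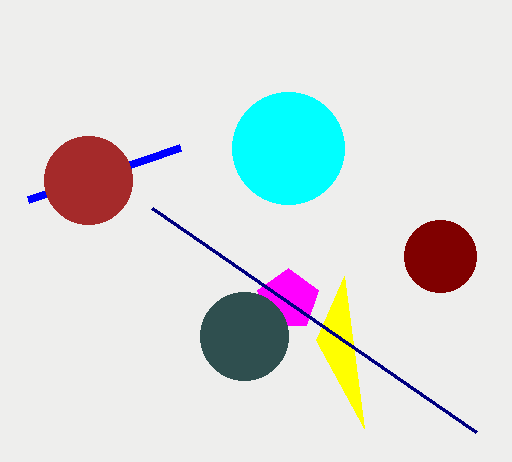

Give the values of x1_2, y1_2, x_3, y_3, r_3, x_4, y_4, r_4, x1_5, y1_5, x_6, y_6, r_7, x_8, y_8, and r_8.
x1_2 = 344; y1_2 = 276; x_3 = 288; y_3 = 300; r_3 = 32; x_4 = 244; y_4 = 336; r_4 = 44; x1_5 = 152; y1_5 = 208; x_6 = 88; y_6 = 180; r_7 = 56; x_8 = 440; y_8 = 256; r_8 = 36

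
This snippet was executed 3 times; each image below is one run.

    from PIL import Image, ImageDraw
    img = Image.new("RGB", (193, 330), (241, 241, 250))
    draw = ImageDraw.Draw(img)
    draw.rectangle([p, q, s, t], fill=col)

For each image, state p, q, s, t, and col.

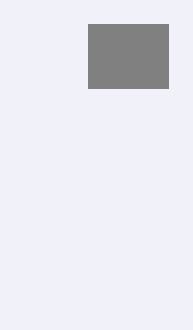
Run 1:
p = 88; q = 24; s = 168; t = 88; col = 'gray'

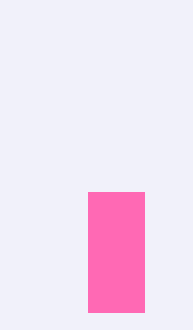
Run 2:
p = 88, q = 192, s = 144, t = 312, col = 'hotpink'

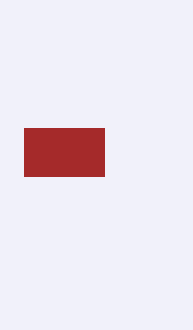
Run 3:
p = 24
q = 128
s = 104
t = 176
col = 'brown'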